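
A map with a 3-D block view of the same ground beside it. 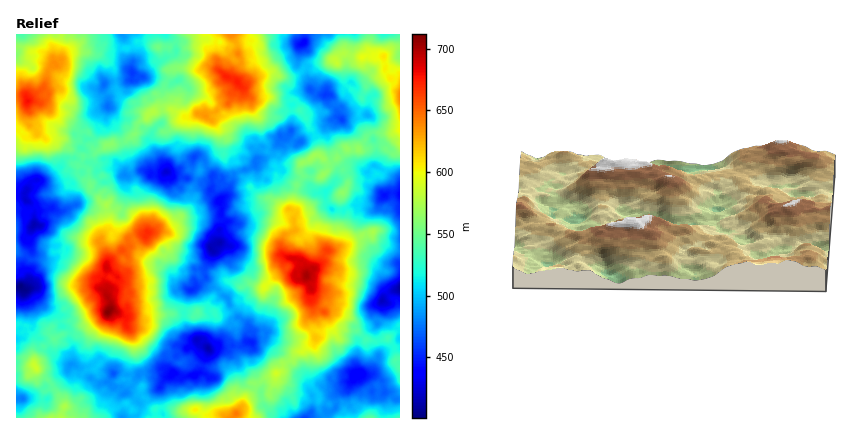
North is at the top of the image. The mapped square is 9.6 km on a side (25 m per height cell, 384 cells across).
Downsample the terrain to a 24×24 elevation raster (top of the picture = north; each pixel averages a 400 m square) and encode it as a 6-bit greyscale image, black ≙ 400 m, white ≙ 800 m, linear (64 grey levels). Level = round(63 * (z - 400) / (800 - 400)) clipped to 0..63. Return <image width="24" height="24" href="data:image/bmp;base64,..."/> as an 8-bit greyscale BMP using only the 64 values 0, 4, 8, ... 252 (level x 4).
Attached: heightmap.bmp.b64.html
<image width="24" height="24" href="data:image/bmp;base64,Qk12BgAAAAAAADYEAAAoAAAAGAAAABgAAAABAAgAAAAAAEACAAATCwAAEwsAAAABAAAAAAAAAAAAAAEBAQACAgIAAwMDAAQEBAAFBQUABgYGAAcHBwAICAgACQkJAAoKCgALCwsADAwMAA0NDQAODg4ADw8PABAQEAAREREAEhISABMTEwAUFBQAFRUVABYWFgAXFxcAGBgYABkZGQAaGhoAGxsbABwcHAAdHR0AHh4eAB8fHwAgICAAISEhACIiIgAjIyMAJCQkACUlJQAmJiYAJycnACgoKAApKSkAKioqACsrKwAsLCwALS0tAC4uLgAvLy8AMDAwADExMQAyMjIAMzMzADQ0NAA1NTUANjY2ADc3NwA4ODgAOTk5ADo6OgA7OzsAPDw8AD09PQA+Pj4APz8/AEBAQABBQUEAQkJCAENDQwBEREQARUVFAEZGRgBHR0cASEhIAElJSQBKSkoAS0tLAExMTABNTU0ATk5OAE9PTwBQUFAAUVFRAFJSUgBTU1MAVFRUAFVVVQBWVlYAV1dXAFhYWABZWVkAWlpaAFtbWwBcXFwAXV1dAF5eXgBfX18AYGBgAGFhYQBiYmIAY2NjAGRkZABlZWUAZmZmAGdnZwBoaGgAaWlpAGpqagBra2sAbGxsAG1tbQBubm4Ab29vAHBwcABxcXEAcnJyAHNzcwB0dHQAdXV1AHZ2dgB3d3cAeHh4AHl5eQB6enoAe3t7AHx8fAB9fX0Afn5+AH9/fwCAgIAAgYGBAIKCggCDg4MAhISEAIWFhQCGhoYAh4eHAIiIiACJiYkAioqKAIuLiwCMjIwAjY2NAI6OjgCPj48AkJCQAJGRkQCSkpIAk5OTAJSUlACVlZUAlpaWAJeXlwCYmJgAmZmZAJqamgCbm5sAnJycAJ2dnQCenp4An5+fAKCgoAChoaEAoqKiAKOjowCkpKQApaWlAKampgCnp6cAqKioAKmpqQCqqqoAq6urAKysrACtra0Arq6uAK+vrwCwsLAAsbGxALKysgCzs7MAtLS0ALW1tQC2trYAt7e3ALi4uAC5ubkAurq6ALu7uwC8vLwAvb29AL6+vgC/v78AwMDAAMHBwQDCwsIAw8PDAMTExADFxcUAxsbGAMfHxwDIyMgAycnJAMrKygDLy8sAzMzMAM3NzQDOzs4Az8/PANDQ0ADR0dEA0tLSANPT0wDU1NQA1dXVANbW1gDX19cA2NjYANnZ2QDa2toA29vbANzc3ADd3d0A3t7eAN/f3wDg4OAA4eHhAOLi4gDj4+MA5OTkAOXl5QDm5uYA5+fnAOjo6ADp6ekA6urqAOvr6wDs7OwA7e3tAO7u7gDv7+8A8PDwAPHx8QDy8vIA8/PzAPT09AD19fUA9vb2APf39wD4+PgA+fn5APr6+gD7+/sA/Pz8AP39/QD+/v4A////AEhYZGRYSEBASFBseICMgGBQQDQ0PEBEQEBQXFhMPDg8NDRASFRscGRgUEA0LCwsMGBkUEA8NDQ4LBwgIChQXGhwWEg4JBwoQGRoTDxAPEBMNCQoICQ0QFBoaGRYOCwwTFBYVExUWGh0VDAgEBgoJDhUcIBwXEhITEhQWFhsjJyYeEg0KDA0LDRMdIiAbFRESDQ8TFyEtLScfFxQVEw8PEhYfJyUfEwoLBAgTHCctKyceFA8PEBAUGRwlKyYhFQcFAwYUICktKyYeEgwKDhMXHSIrLSYhGQ0HBwoRGSMrKSUcFxELCw0SHSgtLSgiGhIMCQsRFh8mJyUhGxUJBAcPHikoJigiGhYPBwcPFh4iIycpIhoNBQgPGiMjISAeGhkRBwUKDxgdHCIkHxkRCQkPFh8iHBgWExENBQgLDRQaGBcYExEOCAoRFxseGBQWEQsJBgcPExcWEhENCQsMCQsREhUXFhUXEw4KDQwSFRYUDw0IBgoMDA4ODxIXGBkXExEQGhkYFxYWFBINDA4MEhMPDg8SGBkZGBUYICEeGBYWFxcUFRUWGRgSEAwMERIVFxcbIyIfGRQRExgZGR4hIh0aGRMQEg0MERQcKSgiHBINERcaGxwhIyUlHhYTEAwNEhUeKCgkHBANDxAVGBgcJCkoIBcRDAsRFBcgISMkHRMPDgoQFxkgKCkmIBoRDxMWGBwgHCAkHxgUEA4TFhgfJSUiHRUNEBkbHR8dGR0fHRkVEBEVFhgeICQhGxIKCxIXGRoZA=="/>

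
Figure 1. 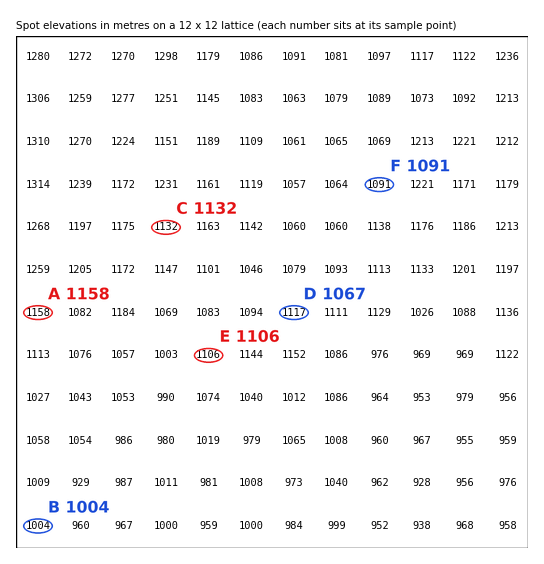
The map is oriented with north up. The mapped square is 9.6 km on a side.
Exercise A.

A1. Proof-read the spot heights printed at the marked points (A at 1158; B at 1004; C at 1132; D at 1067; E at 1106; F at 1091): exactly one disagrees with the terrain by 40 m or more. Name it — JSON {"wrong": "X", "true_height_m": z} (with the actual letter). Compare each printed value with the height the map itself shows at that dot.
{"wrong": "D", "true_height_m": 1117}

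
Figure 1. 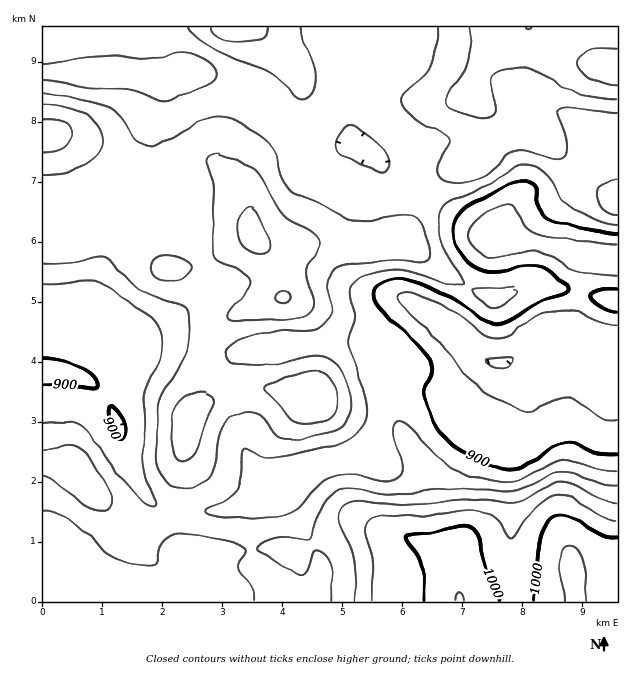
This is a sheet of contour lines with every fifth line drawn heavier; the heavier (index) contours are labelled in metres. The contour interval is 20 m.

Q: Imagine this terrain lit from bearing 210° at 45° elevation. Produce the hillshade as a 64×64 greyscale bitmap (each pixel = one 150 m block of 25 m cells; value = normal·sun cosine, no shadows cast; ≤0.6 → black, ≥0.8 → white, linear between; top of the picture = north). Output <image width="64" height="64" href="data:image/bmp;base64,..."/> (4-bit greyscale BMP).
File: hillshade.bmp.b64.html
<image width="64" height="64" href="data:image/bmp;base64,Qk12CAAAAAAAAHYAAAAoAAAAQAAAAEAAAAABAAQAAAAAAAAIAAATCwAAEwsAABAAAAAAAAAAAAAAABEREQAiIiIAMzMzAERERABVVVUAZmZmAHd3dwCIiIgAmZmZAKqqqgC7u7sAzMzMAN3d3QDu7u4A////AIiIiIiIh3d3d3d3d3iIiIiZqpmIiZmYh3ZneJmZiIiIiIiIiId3d3d3d3d3iIiIiJmqmYiJmZiHZmd4mZmIiIiZiIiHd3d3eIiHd3eImYiImaqZiJmZiHdmZniZmZiIiIiIh3d3d3iJmYiHiImZiIiaqpmZmZmId2ZneJmZiHeIiId3d3d3iJmZiIiImZmIiZqqqZmZmYh3ZmeJmZmHd3eHd3d3d3iJmYiHeIiJiIiJqrqqmZmYiHdmZ4mZmId2Z3d3d3d4iIiHZmZnd4h3eImruqmZmIh3d2Z3iZmYdmZmd3d3eIiHd2ZVVVZmZmZ4mquqmYiHd3dmZmeImYdlVVV3d3iIiHdmZVVVZmZlZniaqqmHdmVVZmVWZ3iId2VERHd3iJiHZmd3d3d3ZmZmeImZh2VEM0REREVWZ3d2VEREd4iZmHZmeJmZiIh3Zmd4iIdlQzIjM0MzM0RWd2VUNESIiZmHZWeaqqqZmId3d3d3dkMyIjNEQzIiM0VWVUM0RYmZmXZVeau7qpmIiIiIh3ZkMzM0VWVUMyIiNEVEMzNEmZmXZUaKu7qpmIiIiIiIdlRDRFZ3dlVDMzM0REMiI0SZmYZEVpq7upmHd4iZmZiHZVVneIiHZVREREREQyIzRIiIZURXmrupmHd3iJqqqZiHd3iZmHZVVVVWZlVEMzREd3ZURGiaqqmId3eJqru6qpmImZmYdVVVZmd3dmVERVVmZVRFeJqqmYd3eImqu7u7qpmZmYdlRVZnd3d3dmVWZmZlVFZ4mqqph3eImqu7vMu6mZmYhlVVZ3d3eId3ZmZmZmVVZ4mqqpmHeImqu7u7u6mIiIh2VVZ3iId4iHd2ZndmZmZ4mqqqmIeImqu7u7u6mHeIh3ZWZ4iIh3iId3d3d3dmZniaqqmId4iau7u6qph2ZniHZmZ4iIh3d4h3d3d3d3ZniJqpmId3eJmqqqmZh2VWd3dmd4mId3d3iId3d3h3d3eJmZmIh3d3iJmYiId2VFZ3d3d4iHZmZneIiId4iHd3iJmZiIiHd3d3d2ZmZlVEVnd3d4iHZVVmd4iIiIiIiIiZmZiIiIh3dmZVVVVVRERWeId4iHZUVnd3iIiIh3eZmZmZiIiIiId3ZmVVVVVERWd4iIh3VEVniIiHd3d3d5mZmZiIiJmYiIh3d3dmZlVVZ4iId2VEV4mpmId3d3d3mZmYiIiJmZmYiZmZmZiId2d3iId2VEVpq7qZh3d3d4iIiIiIiJmZmZmZqqqru6qYh4iHd2VEVpvMy6mYiIiJqoiIiIiJmaqZmZmqu7zMu6mIh3dlVEV5vN3LqpmZmqu8iIiIiJmqqqmZmZmrvMy6mHd3ZlRFZ5vd3Lqqqru7zMyIiIiZqru7qpmIiJmruqh3dmZlVVaKze3Lqqqru8zMu5mZmZqrzMu6mYh4iJmYdmZmZmZmib3e3LmYmau7u6qZqqqqq7zMu7qpmIiIiHdlVmd3eIm83u25h3eImZmId2aqqqq7u7u6qZmZmZmYdmZmeJmqvN7tyodVVmd3ZmVVRLu7u7u7qpmYiJmqqph3Z3iZq7zN7tynVERFVVREREVUqrqqqqqZiHd4mau7qYd4iZq7zN3cuXVDNEREQzRVZmeqqqmZmYiHd3iJq7qYh4iJmqq7vLqWVDNFVVVVVniJmZmZmIiIiHd3eImqqYd3d4iIiZmZmGVERFZnd3eJmru8iZiIiIiId3d4maqYdmZ3d3d3d3d2VERWd4iJmqu8zd2IiHeIiIh3d4mZmYhmZmZmZmZmZmVVVneImaq7zMzd7oh3d4iIiHeIiZmZh2VWZmZmZmZmVVZ3iZmaqrvMzM3diHd3iIiIiIiZmZiHZVVmZmZmZmZmZ4maqqqqq7u7zMyIiIiIiIiIiZmZiHZVVVZmZmd3dnd4mqu6qqqqqqqqqpmYiImIiIiZmZmIdlVVZmZnd3d3eImru7u6qqqqmZmHqqmZmYiIiZmZmIh2VVZmZ3d3eIiImqu7u7u7u7qZiHaqqZmZiIiJmZmYh3ZVZnd3d3iIiImZqruqqrvMupiHZqqpmZiIiIiJmIiHZmZnd3d4iIiIiZmZmZmZq8y6mHd3qpmZiHd3eIiIiHdmZnd4iIiIiIiZmYiHd4mszLmHd3eZmYiHd3d3d3d3d2Zmd4iIiIiIiZmZiHd3iavLmHd4iIiId3ZmZ3d3d3dmZmZ4iIiIiIiZmqqZiIiZq6l2Z4iJd3ZmZmZnd3d3dmZVZ3iIiIiImZqqqqqqqZmZh2ZniZllVVVVZnd3d3dmZlZniJmIiImZqqu7u7qqmIdmZomqqkQzNEVmZ3d3d3ZmZniJmYiIiZmqqqqqqpmHdmZ4mrvMIiIzRVZmd3d3dmd3iZqZiIiJmZmZmZmZh3Zmd5q8zMwzMzRFVmZnd3d3eIiaqqmHiImZiIiIiIh3d3iJq8zMzFRVVWZmd3d3d3iJmau6mHd4iIiHd3iIh3eImau8y7u6d3d3eIiIiIiIiZqqu7qXZ3iIh3d3iIiIiImqu7uqqZmZmZmZmZmZmZqru6u7qXZmeIiHd3iIiIiJmqu7qpmIiKqqqqqqqqqqu8zLu6qYZmZ4iIiIiImYiJmaqqqZiIh3mqqqqqqqqqq83cu6qYdmZ3iIiIiImZmZmZmpmZiIiIiZmZmZqqqZqrzMuqmYdmZniIiIiIiZmZmZmZmYiIiIiJmZmZmZmZmau8uqmYh2ZneIiIiIiZmZmZmZmIiIiIiI"/>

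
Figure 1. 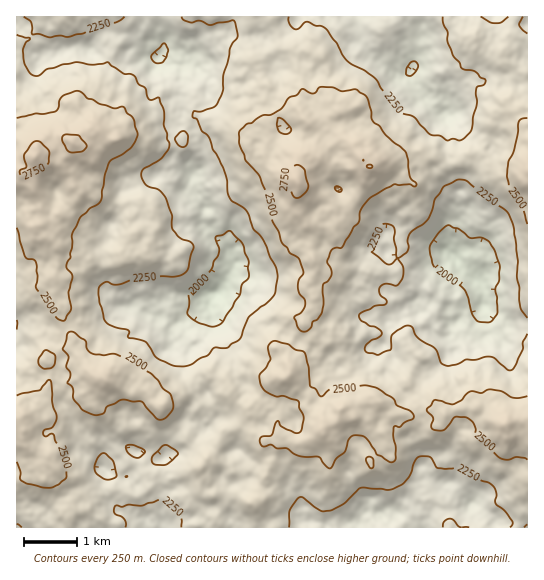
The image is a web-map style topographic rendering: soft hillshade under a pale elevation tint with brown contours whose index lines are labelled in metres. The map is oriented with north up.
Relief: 1840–2830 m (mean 2350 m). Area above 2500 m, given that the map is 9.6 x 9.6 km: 20.6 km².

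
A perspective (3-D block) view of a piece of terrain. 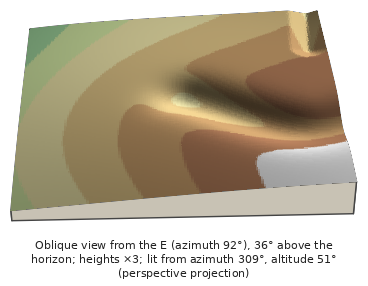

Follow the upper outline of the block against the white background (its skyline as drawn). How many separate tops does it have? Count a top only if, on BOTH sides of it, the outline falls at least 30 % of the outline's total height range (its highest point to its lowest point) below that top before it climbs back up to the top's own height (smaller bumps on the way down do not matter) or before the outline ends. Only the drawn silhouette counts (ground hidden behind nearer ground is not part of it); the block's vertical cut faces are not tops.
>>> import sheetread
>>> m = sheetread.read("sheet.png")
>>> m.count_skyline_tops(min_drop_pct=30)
1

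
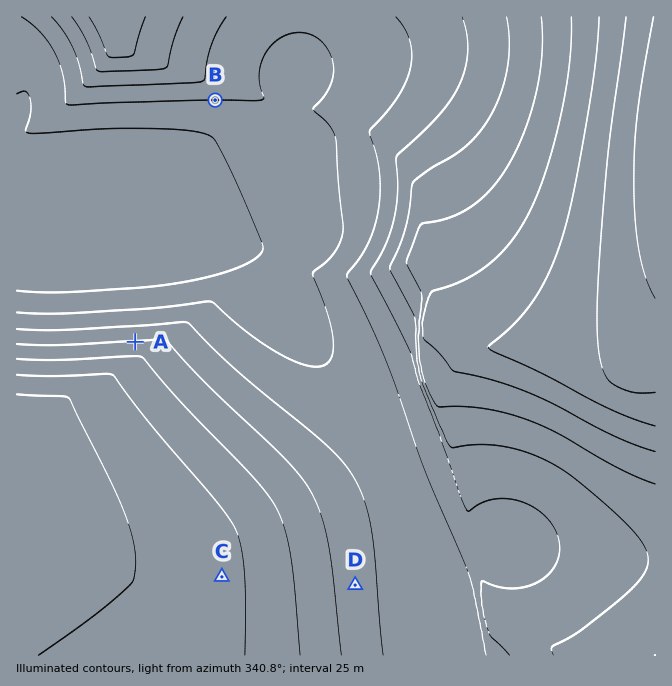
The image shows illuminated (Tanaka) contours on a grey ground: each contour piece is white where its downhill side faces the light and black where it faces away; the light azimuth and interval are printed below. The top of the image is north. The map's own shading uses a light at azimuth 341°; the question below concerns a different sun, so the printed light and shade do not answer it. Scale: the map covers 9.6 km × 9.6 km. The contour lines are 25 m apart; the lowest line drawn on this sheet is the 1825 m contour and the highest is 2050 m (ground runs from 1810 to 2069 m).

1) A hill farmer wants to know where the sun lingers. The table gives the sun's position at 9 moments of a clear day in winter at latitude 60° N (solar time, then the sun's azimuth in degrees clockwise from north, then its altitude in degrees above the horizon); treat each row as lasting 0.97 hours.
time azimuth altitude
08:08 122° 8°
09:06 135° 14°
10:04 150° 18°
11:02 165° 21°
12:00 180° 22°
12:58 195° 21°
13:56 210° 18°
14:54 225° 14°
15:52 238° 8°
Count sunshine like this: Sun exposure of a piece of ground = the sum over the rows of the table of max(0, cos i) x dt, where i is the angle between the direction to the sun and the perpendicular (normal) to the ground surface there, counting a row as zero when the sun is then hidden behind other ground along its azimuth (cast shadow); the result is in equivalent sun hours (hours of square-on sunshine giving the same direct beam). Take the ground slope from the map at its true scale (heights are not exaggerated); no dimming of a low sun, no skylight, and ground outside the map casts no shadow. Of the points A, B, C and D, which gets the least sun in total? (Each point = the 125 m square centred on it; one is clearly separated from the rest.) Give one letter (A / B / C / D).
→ A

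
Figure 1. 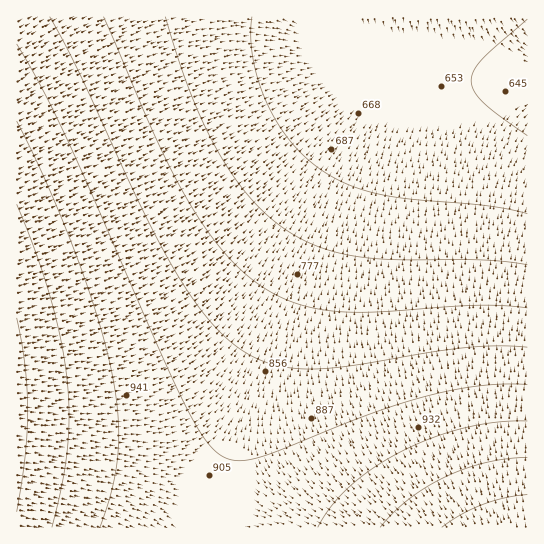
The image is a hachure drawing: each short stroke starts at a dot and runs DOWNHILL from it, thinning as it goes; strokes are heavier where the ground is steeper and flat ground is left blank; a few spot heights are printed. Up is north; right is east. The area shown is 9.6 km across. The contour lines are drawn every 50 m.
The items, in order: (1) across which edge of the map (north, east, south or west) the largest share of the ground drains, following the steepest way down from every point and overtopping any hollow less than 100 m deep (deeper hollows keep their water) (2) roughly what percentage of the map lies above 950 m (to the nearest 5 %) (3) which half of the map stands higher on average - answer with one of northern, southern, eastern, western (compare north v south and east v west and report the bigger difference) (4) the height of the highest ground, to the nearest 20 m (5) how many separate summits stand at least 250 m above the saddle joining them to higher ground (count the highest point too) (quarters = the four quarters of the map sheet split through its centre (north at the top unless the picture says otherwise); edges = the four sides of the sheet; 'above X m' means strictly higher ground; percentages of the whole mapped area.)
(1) The largest share of the runoff leaves by the eastern edge.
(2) Roughly 15 % of the ground is higher than 950 m.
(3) Taken as a whole, the southern half is higher than the northern.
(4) The highest point reaches roughly 1100 m.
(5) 1 summit rises at least 250 m above its surroundings.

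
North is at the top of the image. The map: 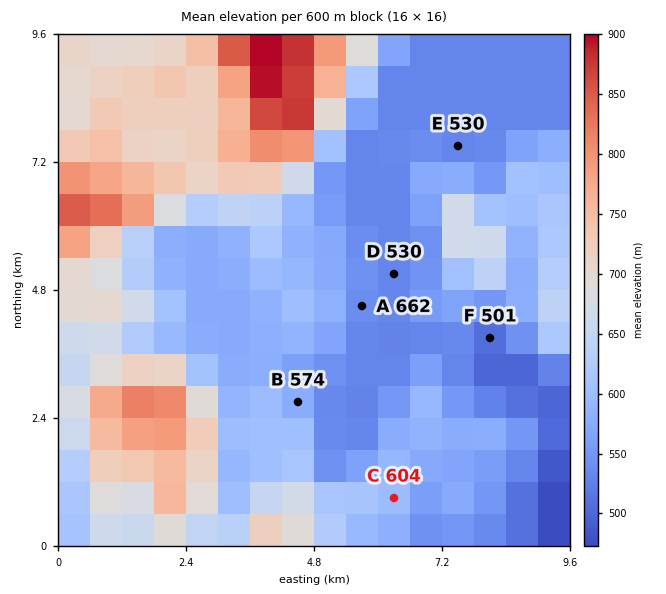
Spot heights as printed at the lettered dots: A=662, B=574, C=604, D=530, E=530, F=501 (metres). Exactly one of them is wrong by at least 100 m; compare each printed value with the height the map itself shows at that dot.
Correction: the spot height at A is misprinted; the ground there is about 537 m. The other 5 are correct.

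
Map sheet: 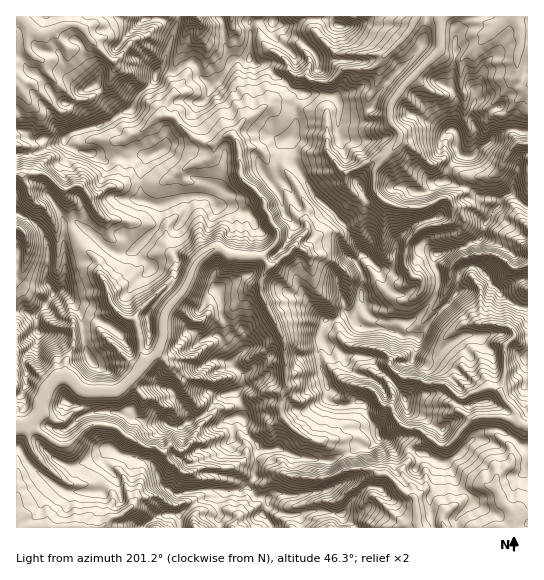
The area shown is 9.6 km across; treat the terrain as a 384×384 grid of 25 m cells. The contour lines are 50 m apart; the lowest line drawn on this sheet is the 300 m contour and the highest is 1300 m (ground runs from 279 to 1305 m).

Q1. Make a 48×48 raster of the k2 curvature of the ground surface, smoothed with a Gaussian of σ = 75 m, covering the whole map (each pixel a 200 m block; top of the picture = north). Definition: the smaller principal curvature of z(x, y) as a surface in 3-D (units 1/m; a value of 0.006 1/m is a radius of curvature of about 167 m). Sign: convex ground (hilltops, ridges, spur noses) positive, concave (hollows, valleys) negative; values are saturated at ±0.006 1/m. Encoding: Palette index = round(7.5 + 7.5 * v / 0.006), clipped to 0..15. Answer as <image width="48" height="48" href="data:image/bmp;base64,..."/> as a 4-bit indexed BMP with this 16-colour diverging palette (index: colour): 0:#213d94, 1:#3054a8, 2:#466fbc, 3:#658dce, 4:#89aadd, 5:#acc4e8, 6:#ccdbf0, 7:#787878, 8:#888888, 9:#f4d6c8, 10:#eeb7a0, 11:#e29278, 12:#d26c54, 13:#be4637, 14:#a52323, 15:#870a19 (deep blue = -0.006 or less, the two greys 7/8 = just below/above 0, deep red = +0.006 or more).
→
<image width="48" height="48" href="data:image/bmp;base64,Qk32BAAAAAAAAHYAAAAoAAAAMAAAADAAAAABAAQAAAAAAIAEAAATCwAAEwsAABAAAAAAAAAAlD0hAKhUMAC8b0YAzo1lAN2qiQDoxKwA8NvMAHh4eACIiIgAyNb0AKC37gB4kuIAVGzSADdGvgAjI6UAGQqHAHZlVVU1eGZnFXc2d3SIZZdlVmV2WGZneHd3h2ZjBXl3RWZUd2V3hZhnZmR2R3h3Z2d3h3d4Q0ESV3d1WGVTIRhUR2OGZXl1d1eHd3h3VFeHh4h4Vod4eEFlpDVXd2ZVd1iGNWZnVGd0Q1Z2ZEIAAHdFMVZXd2ZmiFdCeHd1dmgwNDIldDR2VQAAJUlYhndlZ2QoZXiHh4UXd3dTZmeIeGd3ZzZ3Z4dmR4J0JHmXYgARR3mUhodnVWd3h1RyF3d3WFUzYUiFAodXFEV1VHgyNWZohnYEQIh2ZmZndwAAdXh5coh4Y0I4h2docgBWkih4U2VUNXZ3hWdVhEeKdzSHdmZkYId2VCACRnVGpWd2lVI3Q2RGdzZmeHenAZd3ZIeVN3VElTMjUiWEKHmFRENWeFZwYqd4UhRhaUdEQzMzNXiRVTRYdmFnhzAEhEIAGHQzaEZUU3mXQ2cyU2RHd3BWdUd2YBR3Z2ViZzR1NZmWVDQ1WImDdmB3dXhoQYlXdYWBWTh1QpdxZFNWUmd3NXB2eHVCBDVVdnaBaSiHcHYVgXJXh1Z4hkJohzI0aHmDV3hjBCiWUHVZgIJJhod4dwZnhjiXaHd2NGZ1BUdEYnZlAoJHEVZnhQdml1h3d3d3ZDITVmZ3VXdQYFQVd0ZXgGdmcmd3ZmZ2dmVnaGV4dncHliYyZ3dmUId2M4OHZlNlV3J4ZXVphngGd3RxN5l1JKd2N3KFVmVGCYB4Y2Z0ZnM3d4h1B4d4UXZ1R1Bkd0FXBxWEaEV0ZWRndoh4BJZncTmVZQZmdwd1BWmFAFN1ZmV4h2Z2QDEAA1FiVHinFwh6cAAAh2F1ZWd3eHZndCNncxQXdWZ2CAmHdWhndAR0ZXdod3ZoZWWXqQdFZUVYGFGIZVhlaDaBd4ZFVWZoZYV3gwd0dnZXN4YxFUd2c5Yzd4FGZmdmZZd3cHhkZ3dXVTNZU2d3RmAnRmGYeHh3doiHUHZ0iHZlACIABWZ4VXCXBARGZ3d3d3h3BndHd2NgaIh2Q3Z2kzRQUjdkVmZmd4dQWIZndzaQiIV4llREcyEXl1aGd3dlZ3dCmHaHZhBCZ2dkUzRBdIdFZnd3d4d3Zmc0hnd3cWdDJnYTSJhhV1Zmh3hnd3iHd1k1Znd2UoeHQ1NoWGh2A3Z2plRVVneHRVQniIiIVIiIdEZ4d0WHM4dGd3h2VFeDZ3ZGiHeIZHd2UlZnqUVWaGZGRWdmh0Q1hmd0V3d3ZYh2Q5Z2dVZDZnV0VGZ3iGZmiGZ2ZXdmZYdoQoZ3dkVYVmdmZEJmd2ZGZndmdmeJZ5dmYVhjRVh2dmZ2V4kVhWdVZ5hWdnZlEod1dhVIhHh2ZnhldmhTNJlWZ4dXdnMQYiRVZ1JohHdnZ3dWd2dSZ4dmhndoiGKSllVUSHUlZWd3Z3V3ZmUVN2Z0hld4dCZ1gzNFNXdTV1V4ZnZ3aGRXIld0VGdmVHZnI3d4dFiTaHVndnZlZ0dlZRWFYmc2VndkKJhndzZ0aHdndmaHZmZ2anRnIXcpWKdlWHVmd2RlaHd2dw=="/>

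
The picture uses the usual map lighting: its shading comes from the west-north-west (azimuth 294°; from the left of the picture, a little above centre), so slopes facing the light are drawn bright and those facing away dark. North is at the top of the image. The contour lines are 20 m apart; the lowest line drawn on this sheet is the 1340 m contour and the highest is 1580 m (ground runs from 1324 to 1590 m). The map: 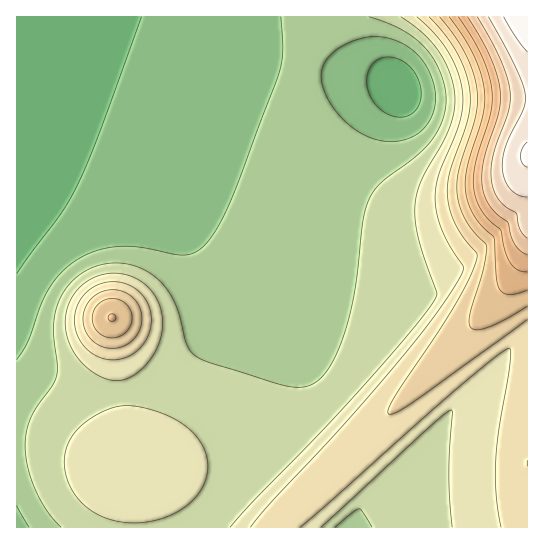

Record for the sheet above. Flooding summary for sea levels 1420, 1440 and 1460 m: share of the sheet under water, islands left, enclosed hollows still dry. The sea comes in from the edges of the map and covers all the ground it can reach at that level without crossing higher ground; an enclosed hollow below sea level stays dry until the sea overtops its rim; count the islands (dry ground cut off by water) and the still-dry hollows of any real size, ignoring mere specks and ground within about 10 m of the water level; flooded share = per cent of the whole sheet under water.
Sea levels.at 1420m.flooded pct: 81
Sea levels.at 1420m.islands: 1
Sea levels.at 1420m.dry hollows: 0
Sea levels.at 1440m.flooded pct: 89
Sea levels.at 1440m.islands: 1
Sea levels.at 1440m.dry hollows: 0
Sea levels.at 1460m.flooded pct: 93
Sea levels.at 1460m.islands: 1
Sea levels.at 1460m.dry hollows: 0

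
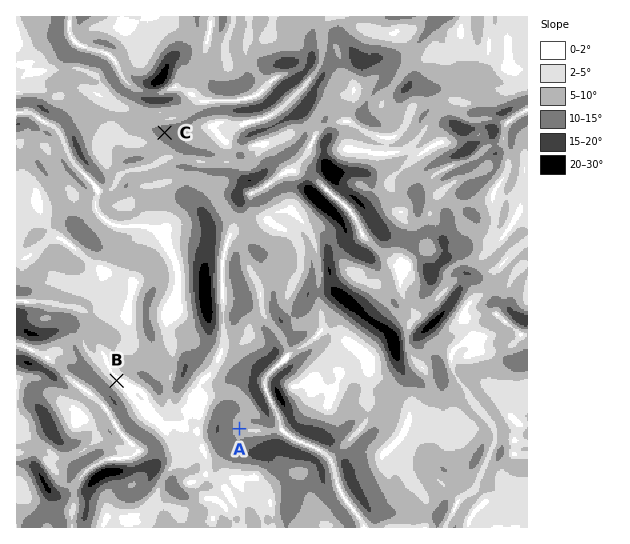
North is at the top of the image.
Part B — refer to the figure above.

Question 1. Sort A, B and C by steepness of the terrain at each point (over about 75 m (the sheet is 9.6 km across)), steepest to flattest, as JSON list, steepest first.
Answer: ["C", "A", "B"]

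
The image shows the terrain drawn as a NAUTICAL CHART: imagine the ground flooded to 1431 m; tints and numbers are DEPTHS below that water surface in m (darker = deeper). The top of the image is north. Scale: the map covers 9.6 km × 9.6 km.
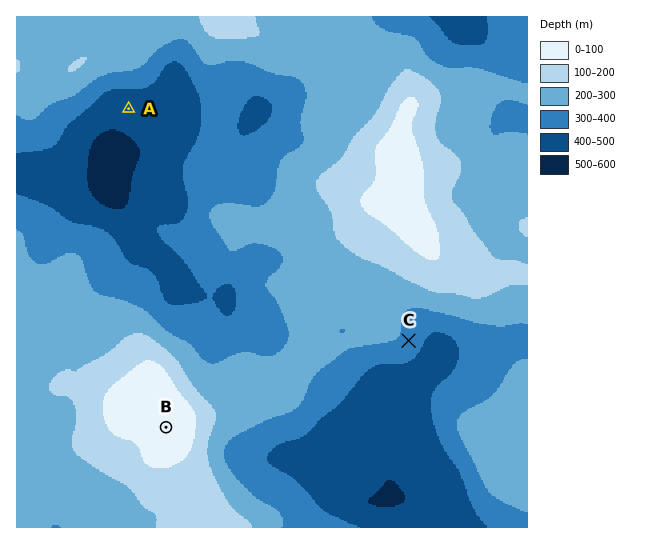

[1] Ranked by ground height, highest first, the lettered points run B C A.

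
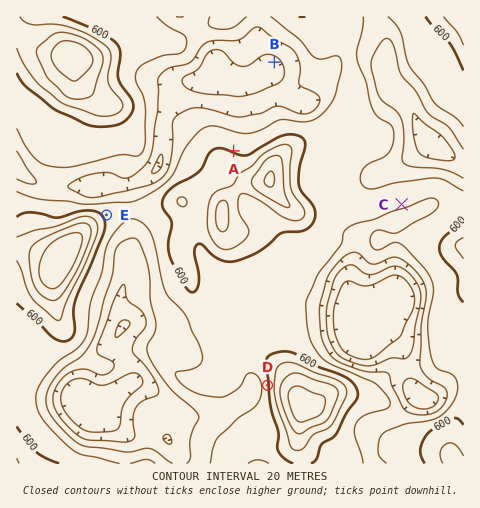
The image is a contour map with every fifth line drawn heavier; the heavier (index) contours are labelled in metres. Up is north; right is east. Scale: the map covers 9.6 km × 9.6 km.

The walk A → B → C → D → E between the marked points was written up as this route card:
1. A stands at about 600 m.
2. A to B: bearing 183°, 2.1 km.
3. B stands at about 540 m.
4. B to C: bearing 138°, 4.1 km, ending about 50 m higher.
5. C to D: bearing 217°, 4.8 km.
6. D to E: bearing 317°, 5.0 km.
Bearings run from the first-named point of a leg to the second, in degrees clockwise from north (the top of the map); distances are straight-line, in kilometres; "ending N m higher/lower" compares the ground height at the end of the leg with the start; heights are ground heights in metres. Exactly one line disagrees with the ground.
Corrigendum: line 2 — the bearing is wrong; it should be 025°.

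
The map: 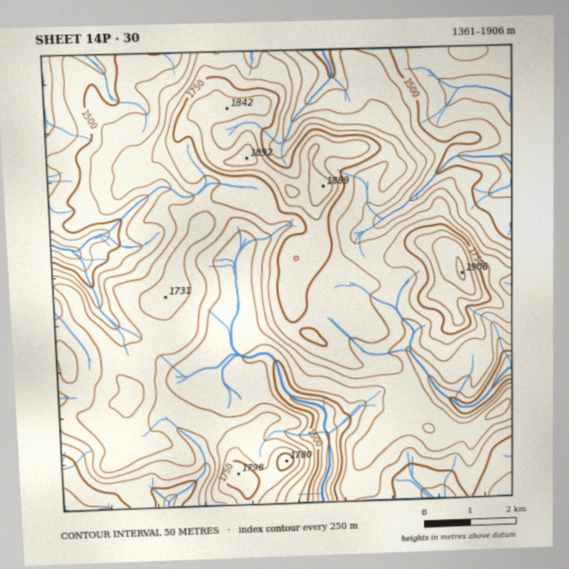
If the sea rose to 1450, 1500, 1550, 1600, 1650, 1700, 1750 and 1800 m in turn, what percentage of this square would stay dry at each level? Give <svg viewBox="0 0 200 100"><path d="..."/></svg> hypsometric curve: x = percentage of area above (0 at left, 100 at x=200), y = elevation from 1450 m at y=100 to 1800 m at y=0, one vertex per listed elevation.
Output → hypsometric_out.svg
<svg viewBox="0 0 200 100"><path d="M185 100l-18-14-20-15-34-14-34-14-33-14-24-15-12-14"/></svg>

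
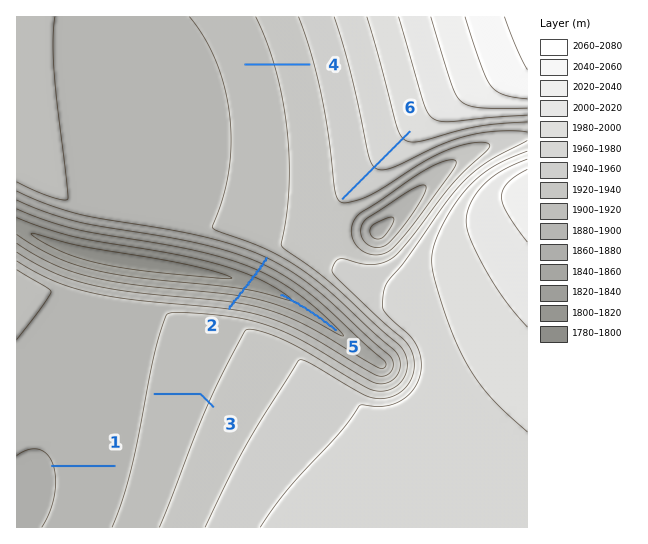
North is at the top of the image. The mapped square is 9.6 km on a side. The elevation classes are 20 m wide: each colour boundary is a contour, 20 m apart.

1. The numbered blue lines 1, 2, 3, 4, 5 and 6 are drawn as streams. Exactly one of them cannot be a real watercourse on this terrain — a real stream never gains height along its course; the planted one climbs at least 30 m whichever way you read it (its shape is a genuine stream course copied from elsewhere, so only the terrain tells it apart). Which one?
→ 2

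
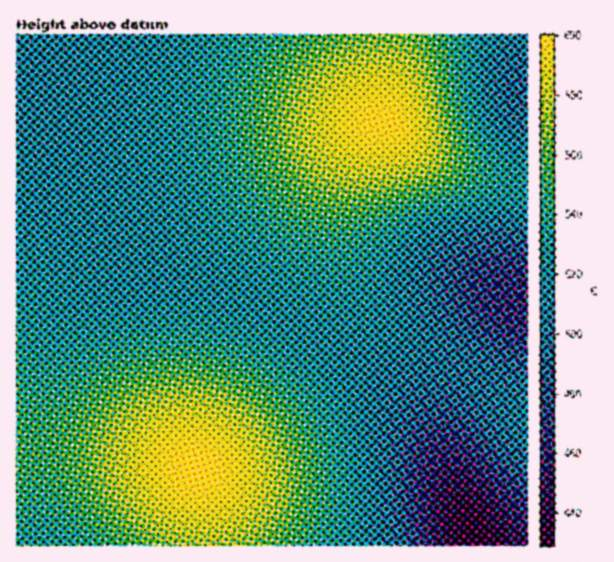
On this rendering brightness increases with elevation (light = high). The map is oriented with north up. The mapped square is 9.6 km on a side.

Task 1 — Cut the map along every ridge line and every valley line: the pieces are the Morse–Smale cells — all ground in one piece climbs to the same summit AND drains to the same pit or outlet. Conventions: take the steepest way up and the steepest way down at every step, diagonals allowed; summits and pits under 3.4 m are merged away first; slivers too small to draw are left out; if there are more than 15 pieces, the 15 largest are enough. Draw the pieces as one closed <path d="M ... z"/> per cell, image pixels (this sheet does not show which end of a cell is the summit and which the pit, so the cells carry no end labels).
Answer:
<path d="M383 34l-366 0-1 67 43 54 62 90 24 29 37 4 29 7 28 9 34 15 27-56 25-68 12-24 11-16 15-15 12-7 9-2z"/><path d="M17 102l-1 347 94 4 49 6 38 10 76-160-34-15-28-9-29-7-37-4-24-29-62-90z"/><path d="M275 310l-2 0-4 6-72 152 6 12 4 21 1 44 269 1-36-98-20-35-19-19-60-45-40-26z"/><path d="M385 122l-11 3-13 11-12 20-6 17-6 27 0 36 7 32 12 29 21 26 17 12 73 38 14-24 20-26 13-12 14-3 0-121-49-12-32-12-28-14-28-24z"/><path d="M527 34l-142 0-1 87 7 4 28 24 28 14 51 18 29 5z"/><path d="M73 450l-57 1 1 95 191-1-3-53-4-16-4-7-54-12z"/><path d="M369 127l-21 18-11 16-12 24-25 68-27 56 49 26 80 59 19 19 10 14 10 21 8 22-2-17 1-33 7-23 12-25-73-37-17-12-21-26-9-21-7-24-3-16 0-36 3-16 13-36z"/><path d="M469 373l-14 24-8 32 1 34 13 44 17 39 49 0 1-133z"/><path d="M527 309l-8 0-5 2-13 12-33 48 2 3 23 13 34 26z"/>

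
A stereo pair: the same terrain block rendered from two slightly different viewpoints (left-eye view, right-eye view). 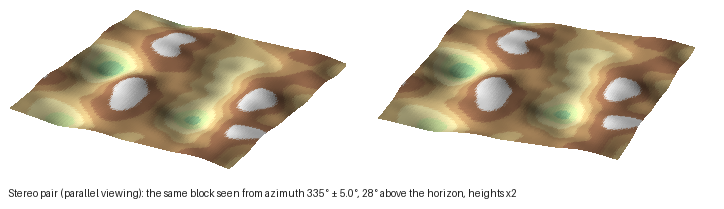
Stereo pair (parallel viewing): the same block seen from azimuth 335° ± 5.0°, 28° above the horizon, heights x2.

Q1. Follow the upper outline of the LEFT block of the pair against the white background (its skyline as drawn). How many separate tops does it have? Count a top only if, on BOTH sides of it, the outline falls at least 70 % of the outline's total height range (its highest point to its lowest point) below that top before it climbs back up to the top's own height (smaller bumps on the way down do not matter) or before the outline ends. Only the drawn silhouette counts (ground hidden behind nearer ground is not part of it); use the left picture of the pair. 0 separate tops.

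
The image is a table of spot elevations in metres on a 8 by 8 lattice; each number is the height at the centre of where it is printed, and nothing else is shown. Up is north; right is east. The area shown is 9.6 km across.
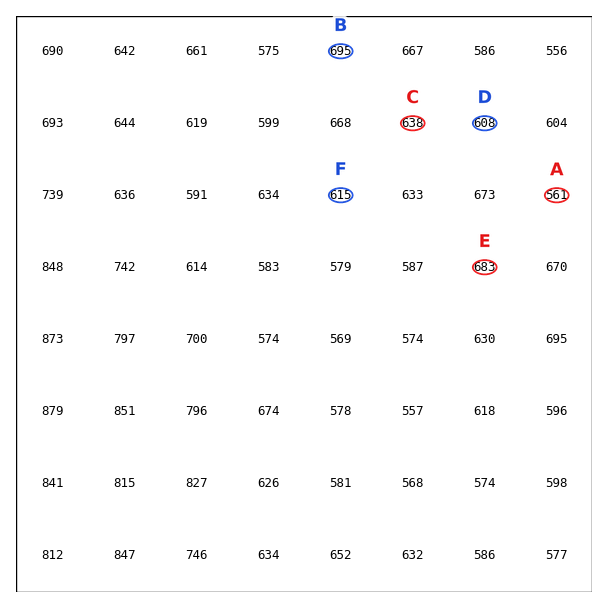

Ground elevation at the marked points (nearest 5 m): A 560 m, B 695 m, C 640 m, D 610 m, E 685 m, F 615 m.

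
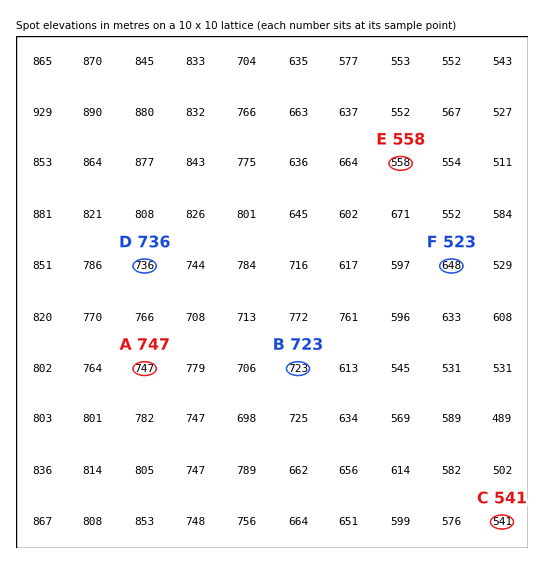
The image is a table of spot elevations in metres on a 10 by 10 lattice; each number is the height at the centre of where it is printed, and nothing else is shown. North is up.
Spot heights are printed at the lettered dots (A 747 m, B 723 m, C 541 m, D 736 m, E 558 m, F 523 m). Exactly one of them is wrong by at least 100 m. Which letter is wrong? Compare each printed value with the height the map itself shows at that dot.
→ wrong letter F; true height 648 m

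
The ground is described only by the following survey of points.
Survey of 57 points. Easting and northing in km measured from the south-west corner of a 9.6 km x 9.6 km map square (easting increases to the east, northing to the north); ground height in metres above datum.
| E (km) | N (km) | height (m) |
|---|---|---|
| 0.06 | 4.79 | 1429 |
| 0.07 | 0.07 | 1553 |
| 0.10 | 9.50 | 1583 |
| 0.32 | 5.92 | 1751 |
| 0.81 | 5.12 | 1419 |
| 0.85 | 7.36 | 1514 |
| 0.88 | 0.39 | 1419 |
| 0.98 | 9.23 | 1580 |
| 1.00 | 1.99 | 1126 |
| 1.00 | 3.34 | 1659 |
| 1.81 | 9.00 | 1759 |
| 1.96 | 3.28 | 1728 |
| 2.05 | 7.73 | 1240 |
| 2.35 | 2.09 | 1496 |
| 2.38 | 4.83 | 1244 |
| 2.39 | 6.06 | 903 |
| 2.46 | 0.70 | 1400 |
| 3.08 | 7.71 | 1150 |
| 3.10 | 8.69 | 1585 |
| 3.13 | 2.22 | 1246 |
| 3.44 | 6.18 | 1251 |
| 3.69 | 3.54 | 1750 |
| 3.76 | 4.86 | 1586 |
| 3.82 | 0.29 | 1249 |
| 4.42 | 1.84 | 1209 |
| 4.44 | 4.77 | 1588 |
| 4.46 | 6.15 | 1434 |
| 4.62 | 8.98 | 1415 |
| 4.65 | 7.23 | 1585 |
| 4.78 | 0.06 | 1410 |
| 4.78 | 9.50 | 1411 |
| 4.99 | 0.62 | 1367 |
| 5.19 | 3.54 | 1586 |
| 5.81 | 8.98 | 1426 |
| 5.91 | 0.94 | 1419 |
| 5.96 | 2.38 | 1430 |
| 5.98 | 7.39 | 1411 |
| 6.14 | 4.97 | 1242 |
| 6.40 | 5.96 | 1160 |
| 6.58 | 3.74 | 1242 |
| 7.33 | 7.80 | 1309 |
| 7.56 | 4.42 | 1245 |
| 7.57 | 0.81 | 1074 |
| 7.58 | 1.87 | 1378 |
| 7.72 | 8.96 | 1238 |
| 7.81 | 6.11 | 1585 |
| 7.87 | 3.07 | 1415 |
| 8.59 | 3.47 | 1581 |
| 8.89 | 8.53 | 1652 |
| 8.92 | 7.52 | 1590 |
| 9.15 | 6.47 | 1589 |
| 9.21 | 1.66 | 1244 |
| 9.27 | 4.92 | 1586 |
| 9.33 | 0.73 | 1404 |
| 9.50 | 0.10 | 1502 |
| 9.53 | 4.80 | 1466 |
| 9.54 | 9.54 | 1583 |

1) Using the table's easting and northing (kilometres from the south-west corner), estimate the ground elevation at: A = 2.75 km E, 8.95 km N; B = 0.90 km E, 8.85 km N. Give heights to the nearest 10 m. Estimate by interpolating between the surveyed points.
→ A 1580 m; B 1640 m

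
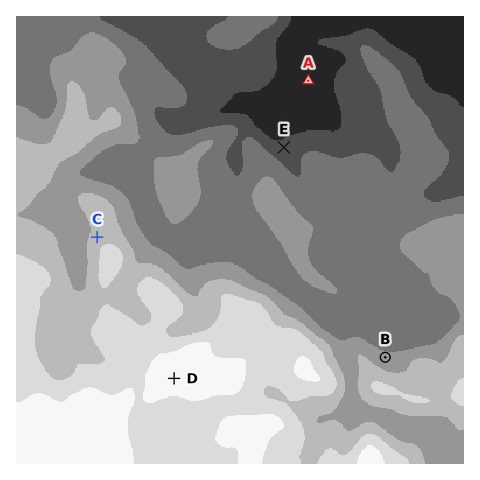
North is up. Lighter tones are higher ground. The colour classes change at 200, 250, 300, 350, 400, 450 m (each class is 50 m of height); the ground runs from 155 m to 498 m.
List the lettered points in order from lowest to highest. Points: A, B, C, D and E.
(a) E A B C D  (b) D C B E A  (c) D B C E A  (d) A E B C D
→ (d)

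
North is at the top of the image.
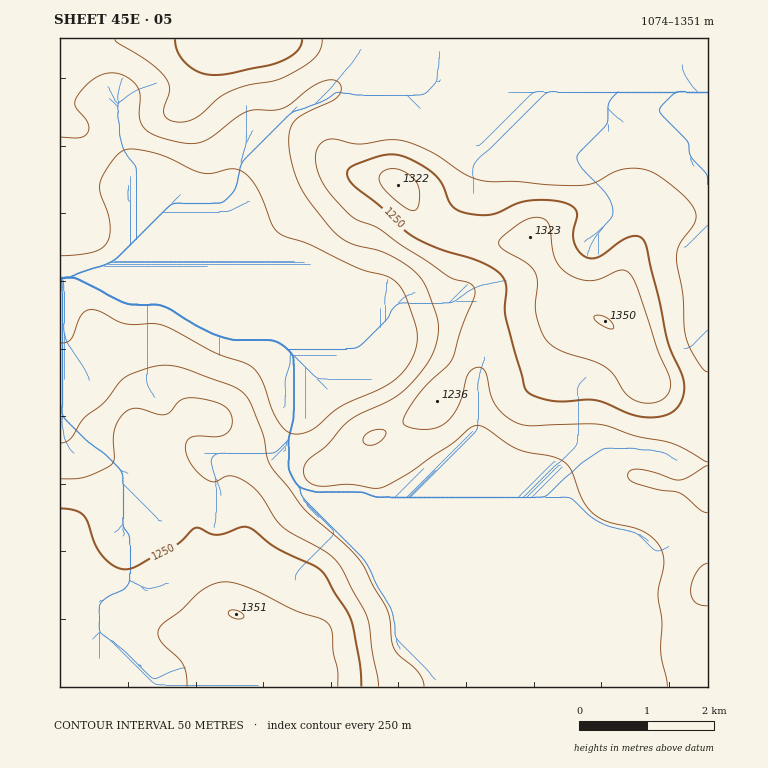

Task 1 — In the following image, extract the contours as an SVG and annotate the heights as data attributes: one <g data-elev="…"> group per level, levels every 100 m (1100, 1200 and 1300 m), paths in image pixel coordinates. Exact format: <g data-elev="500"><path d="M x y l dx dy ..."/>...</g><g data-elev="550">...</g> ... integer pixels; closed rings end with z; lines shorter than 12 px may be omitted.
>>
<g data-elev="1100"><path d="M60 256l33-4 8-3 6-7 3-8 0-12-10-29 0-8 2-9 8-12 6-8 7-5 10-2 22 4 14 5 25 12 10 3 8 0 16-4 8 0 10 5 9 10 7 14 10 27 8 9 30 11 49 24 28 7 10 7 5 6 5 10 9 26 1 12-1 12-4 10-8 11-9 10-15 9-39 17-29 24-15 4-10-3-9-9-6-13-10-28-9-13-8-5-31-11-49-26-12-2-18 1-10-1-26-13-10-1-5 2-4 4-9 24-4 2-7 1"/></g><g data-elev="1200"><path d="M379 687l-12-70-24-47-6-9-13-10-32-18-10-7-7-8-15-24-12-11-8-5-9-2-5 0-10 6-7-1-10-7-9-12-5-14 1-5 3-4 8-3 24 0 5-2 4-4 2-7 0-7-3-5-5-5-13-5-21-3-10 2-10 12-5 3-7-1-20-6-8 1-9 7-6 12-2 10 1 20-3 7-27 12-24 2"/><path d="M708 563l-5 2-6 7-5 9-1 9 1 7 3 5 6 3 7 1"/><path d="M708 466l-19 11-8 3-7-1-21-7-15-3-7 1-3 5 2 5 7 4 20 5 24 4 20 17 7 3"/><path d="M367 445l6 0 7-3 5-6 1-5-8-2-11 4-4 7 1 3z"/><path d="M708 372l-5-3-7-10-10-22-3-43-6-33 2-15 15-23 2-10-4-8-8-9-29-22-13-5-17 0-12 4-19 10-15 3-30-1-34-4-25 1-21-6-37-24-17-7-13-4-14-1-30 4-27-5-7 2-6 6-2 14 5 18 9 14 19 21 9 6 20 8 69 48 7 3 15 4 6 6-1 9-11 27-11 35-6 7-19 17-11 14-11 18-2 5 1 4 10 3 13 1 10-2 9-4 6-7 7-12 9-30 5-5 6-2 4 2 3 5 5 20 5 12 9 9 12 8 13 3 56-2 17 1 32 11 37 7 36 19"/><path d="M115 39l2 4 33 20 15 13 3 7 2 7-6 17 0 7 2 3 4 3 10 2 9-1 8-4 21-19 11-6 19-7 29-5 22-11 17-13 5-8 1-9"/></g><g data-elev="1300"><path d="M338 687l0-16-5-18-1-21-5-9-6-4-29-10-42-21-14-5-10-1-12 2-12 6-22 21-17 13-4 5-1 5 3 7 22 24 3 10 1 12"/><path d="M642 403l12 0 9-4 6-7 2-10-3-8-11-25-19-60-6-13-5-5-6-1-27 10-10 0-10-3-10-6-8-10-3-11-3-23-4-7-6-2-6 0-16 6-16 13-3 7 6 6 23 14 7 8 2 11-2 20 1 10 4 15 5 10 6 7 9 5 33 11 12 6 9 9 13 18 6 6z"/><path d="M410 210l5 0 4-5 0-14-3-10-7-7-9-4-8-1-8 2-5 7 3 8 13 14z"/></g>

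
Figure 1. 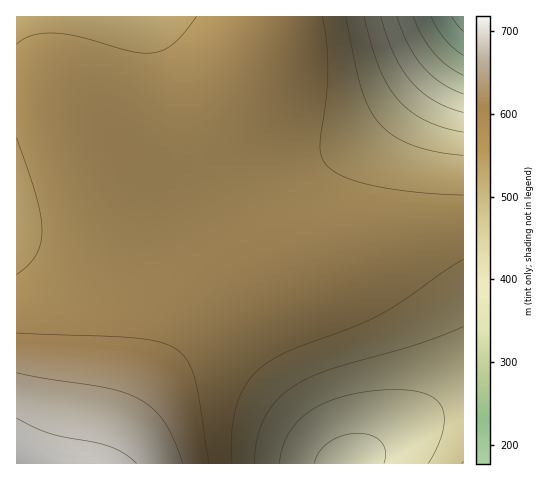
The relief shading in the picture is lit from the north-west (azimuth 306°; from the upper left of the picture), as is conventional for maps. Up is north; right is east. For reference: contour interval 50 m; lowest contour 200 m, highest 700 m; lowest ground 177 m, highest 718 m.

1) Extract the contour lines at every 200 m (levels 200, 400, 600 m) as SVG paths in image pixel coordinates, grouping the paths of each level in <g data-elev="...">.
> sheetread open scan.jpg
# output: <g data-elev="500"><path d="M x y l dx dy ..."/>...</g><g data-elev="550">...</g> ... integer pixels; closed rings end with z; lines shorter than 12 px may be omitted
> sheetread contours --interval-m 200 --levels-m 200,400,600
<g data-elev="200"><path d="M463 31l-11-14"/></g><g data-elev="400"><path d="M314 463l5-11 10-10 14-7 15-2 14 3 10 6 3 10-1 11"/><path d="M463 112l-15-4-14-7-13-9-10-11-9-12-8-14-13-38"/></g><g data-elev="600"><path d="M209 463l-14-85-8-17-11-12-16-7-24-4-119-5"/></g>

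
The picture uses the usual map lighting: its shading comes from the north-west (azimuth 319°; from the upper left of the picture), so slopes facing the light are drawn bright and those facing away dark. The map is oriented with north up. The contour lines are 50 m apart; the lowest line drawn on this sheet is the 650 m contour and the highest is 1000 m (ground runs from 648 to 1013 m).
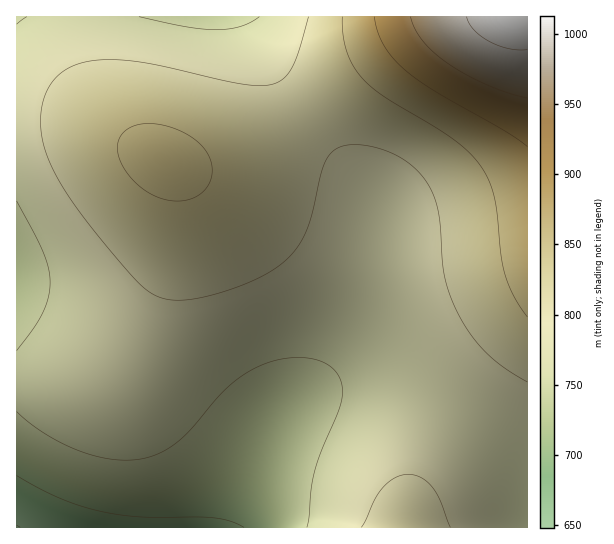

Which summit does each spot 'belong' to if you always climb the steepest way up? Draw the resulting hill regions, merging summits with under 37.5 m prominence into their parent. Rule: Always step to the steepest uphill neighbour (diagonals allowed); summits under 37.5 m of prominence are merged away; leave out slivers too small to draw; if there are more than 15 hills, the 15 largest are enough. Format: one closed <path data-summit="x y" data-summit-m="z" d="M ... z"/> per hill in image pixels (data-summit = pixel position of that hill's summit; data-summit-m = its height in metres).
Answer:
<path data-summit="162 159" data-summit-m="859" d="M245 16l-229 1 1 511 213 0 30-78 11-21 23-26 19-15 24-25 14-18 9-19 9-28 10-45 2-20-1-19-15-25-46-54-27-36-28-45z"/><path data-summit="511 19" data-summit-m="1013" d="M527 16l-282 1 36 66 32 46 56 65 8 13 4 14-1 22-8 44-12 39-9 19-14 18-47 45 35-20 20-7 29-2 29 5 46 20 22 15 27 21 30 31z"/><path data-summit="405 527" data-summit-m="817" d="M374 379l-23 1-26 8-26 13-20 17-8 11-11 21-29 78 297-1 0-54-30-33-43-32-33-17-29-10z"/>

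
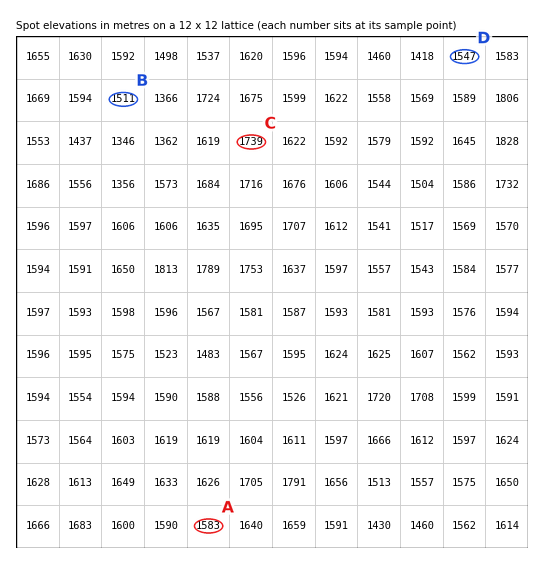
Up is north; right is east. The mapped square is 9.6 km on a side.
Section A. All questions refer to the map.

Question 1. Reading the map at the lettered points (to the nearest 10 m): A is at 1580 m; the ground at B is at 1510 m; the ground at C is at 1740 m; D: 1550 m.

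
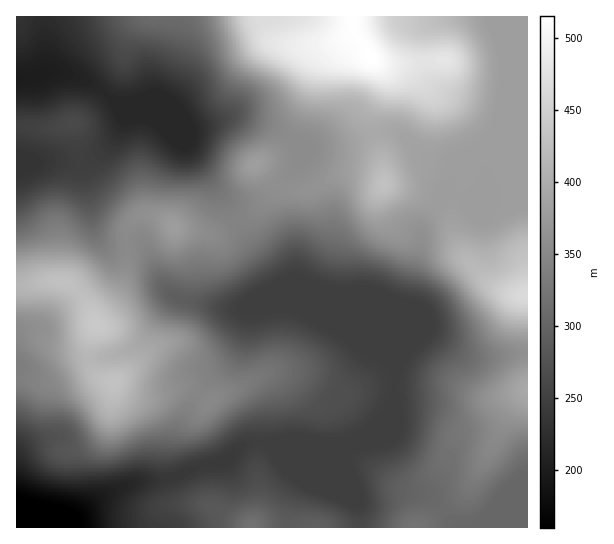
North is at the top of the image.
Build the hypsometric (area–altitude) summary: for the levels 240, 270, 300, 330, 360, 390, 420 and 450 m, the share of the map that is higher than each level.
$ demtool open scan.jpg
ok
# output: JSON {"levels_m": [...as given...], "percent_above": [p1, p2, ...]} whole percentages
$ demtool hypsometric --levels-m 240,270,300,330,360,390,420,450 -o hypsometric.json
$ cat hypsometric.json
{"levels_m": [240, 270, 300, 330, 360, 390, 420, 450], "percent_above": [91, 70, 58, 46, 32, 18, 10, 5]}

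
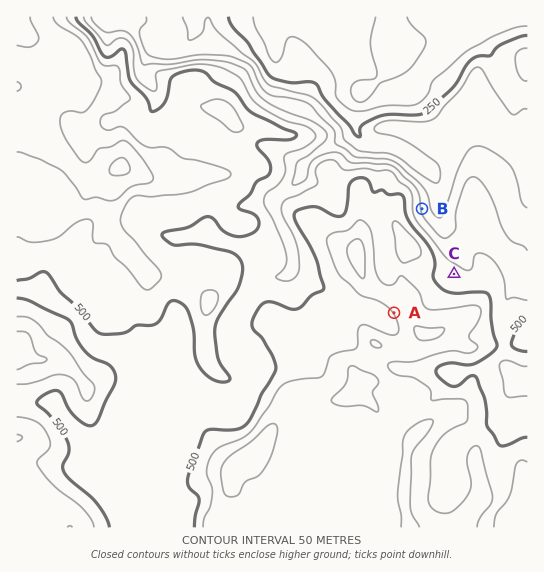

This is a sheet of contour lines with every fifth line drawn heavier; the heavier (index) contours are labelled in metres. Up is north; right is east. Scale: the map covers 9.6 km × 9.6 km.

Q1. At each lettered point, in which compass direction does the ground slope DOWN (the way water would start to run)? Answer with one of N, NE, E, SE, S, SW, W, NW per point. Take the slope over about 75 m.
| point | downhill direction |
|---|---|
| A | SW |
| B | E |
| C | NE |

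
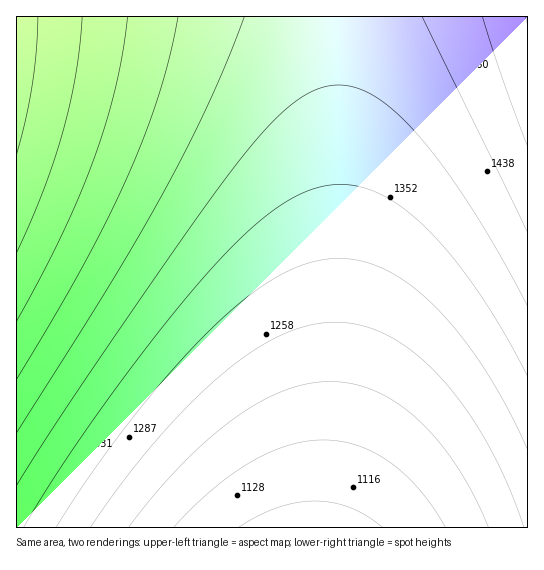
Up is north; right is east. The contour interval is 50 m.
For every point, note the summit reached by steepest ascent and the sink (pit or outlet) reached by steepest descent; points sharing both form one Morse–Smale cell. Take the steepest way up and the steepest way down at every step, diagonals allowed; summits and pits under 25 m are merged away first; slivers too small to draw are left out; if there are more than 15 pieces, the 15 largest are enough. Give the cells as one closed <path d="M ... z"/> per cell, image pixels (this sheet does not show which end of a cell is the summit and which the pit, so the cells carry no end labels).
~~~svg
<path d="M334 16l-318 1 1 511 306-1 12-112 5-132 0-97z"/><path d="M527 16l-192 1 5 169 0 97-5 132-12 113 205-1z"/>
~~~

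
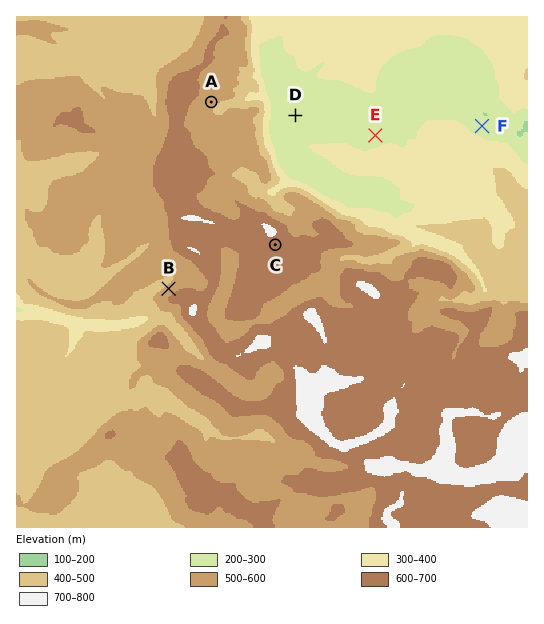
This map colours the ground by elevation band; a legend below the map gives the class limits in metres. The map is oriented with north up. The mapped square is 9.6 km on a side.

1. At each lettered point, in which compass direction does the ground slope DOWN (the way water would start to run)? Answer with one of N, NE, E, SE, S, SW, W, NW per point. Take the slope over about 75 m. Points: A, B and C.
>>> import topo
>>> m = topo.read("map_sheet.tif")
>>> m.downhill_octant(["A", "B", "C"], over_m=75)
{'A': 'SE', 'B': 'NW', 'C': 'SE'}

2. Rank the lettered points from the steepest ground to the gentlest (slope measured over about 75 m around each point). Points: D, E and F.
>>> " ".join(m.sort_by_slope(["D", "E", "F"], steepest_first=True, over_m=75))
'F E D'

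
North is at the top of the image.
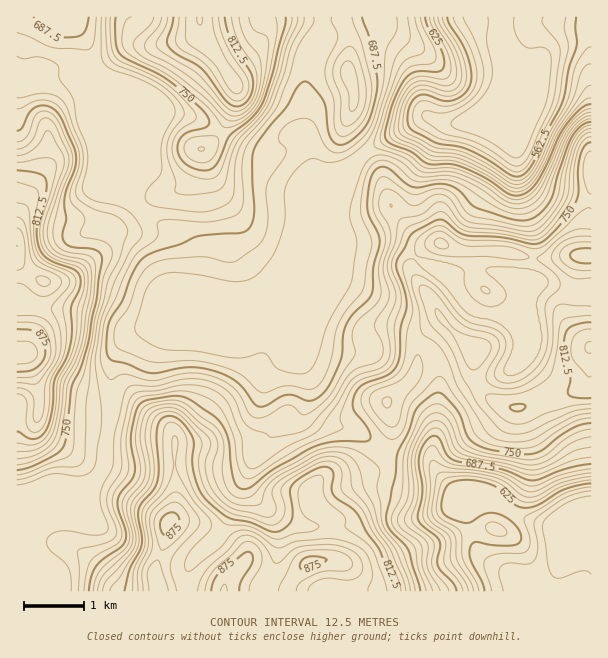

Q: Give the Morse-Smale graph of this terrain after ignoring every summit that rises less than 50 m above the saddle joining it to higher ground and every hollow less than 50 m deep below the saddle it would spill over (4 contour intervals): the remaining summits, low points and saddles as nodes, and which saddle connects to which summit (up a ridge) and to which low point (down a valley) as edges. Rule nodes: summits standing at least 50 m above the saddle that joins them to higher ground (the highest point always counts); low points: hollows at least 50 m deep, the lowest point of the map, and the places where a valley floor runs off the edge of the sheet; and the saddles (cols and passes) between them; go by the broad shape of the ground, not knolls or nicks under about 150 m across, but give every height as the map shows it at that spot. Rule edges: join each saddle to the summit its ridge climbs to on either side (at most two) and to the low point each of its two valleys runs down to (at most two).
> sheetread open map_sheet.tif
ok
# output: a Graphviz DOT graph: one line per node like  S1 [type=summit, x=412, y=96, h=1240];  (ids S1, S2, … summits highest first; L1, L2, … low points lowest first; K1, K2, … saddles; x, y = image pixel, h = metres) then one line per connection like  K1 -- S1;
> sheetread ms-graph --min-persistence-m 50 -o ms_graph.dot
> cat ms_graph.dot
graph terrain {
  S1 [type=summit, x=23, y=354, h=893];
  S2 [type=summit, x=224, y=590, h=889];
  S3 [type=summit, x=200, y=20, h=851];
  S4 [type=summit, x=590, y=347, h=838];
  L1 [type=low, x=501, y=18, h=516];
  L2 [type=low, x=570, y=537, h=586];
  K1 [type=saddle, x=386, y=452, h=756];
  K2 [type=saddle, x=398, y=215, h=723];
  K3 [type=saddle, x=108, y=440, h=709];
  K4 [type=saddle, x=138, y=209, h=707];
  K1 -- S2;
  K1 -- S4;
  K1 -- L1;
  K1 -- L2;
  K2 -- S2;
  K2 -- S4;
  K2 -- L1;
  K3 -- S1;
  K3 -- S2;
  K3 -- L1;
  K4 -- S1;
  K4 -- S3;
  K4 -- L1;
}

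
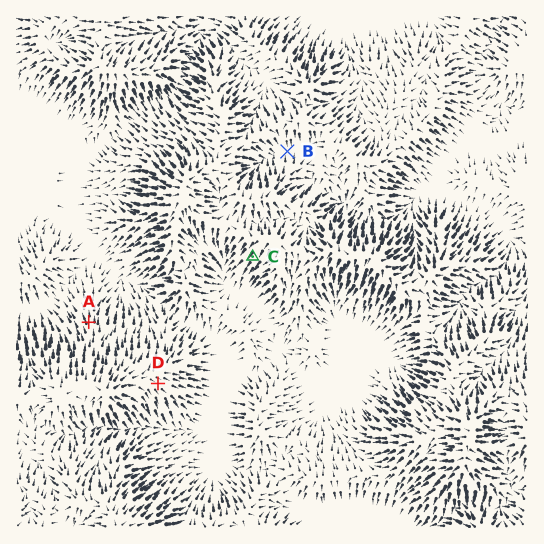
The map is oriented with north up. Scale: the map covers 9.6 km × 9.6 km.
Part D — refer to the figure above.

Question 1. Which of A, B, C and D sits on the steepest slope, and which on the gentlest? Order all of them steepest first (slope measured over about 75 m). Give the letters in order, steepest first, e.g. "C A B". C A D B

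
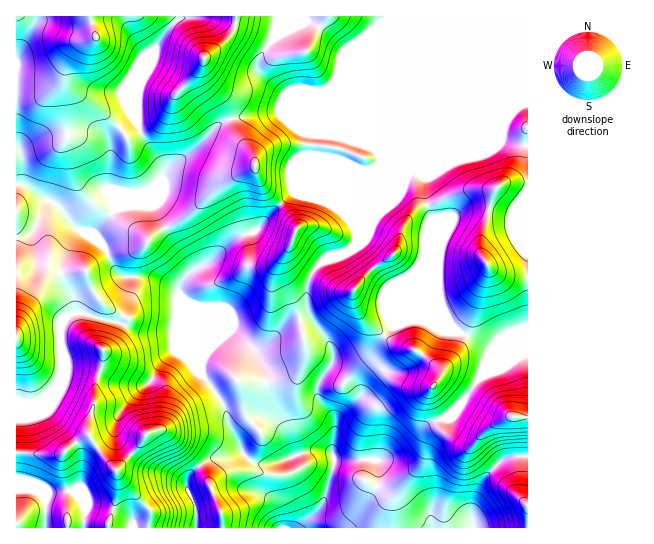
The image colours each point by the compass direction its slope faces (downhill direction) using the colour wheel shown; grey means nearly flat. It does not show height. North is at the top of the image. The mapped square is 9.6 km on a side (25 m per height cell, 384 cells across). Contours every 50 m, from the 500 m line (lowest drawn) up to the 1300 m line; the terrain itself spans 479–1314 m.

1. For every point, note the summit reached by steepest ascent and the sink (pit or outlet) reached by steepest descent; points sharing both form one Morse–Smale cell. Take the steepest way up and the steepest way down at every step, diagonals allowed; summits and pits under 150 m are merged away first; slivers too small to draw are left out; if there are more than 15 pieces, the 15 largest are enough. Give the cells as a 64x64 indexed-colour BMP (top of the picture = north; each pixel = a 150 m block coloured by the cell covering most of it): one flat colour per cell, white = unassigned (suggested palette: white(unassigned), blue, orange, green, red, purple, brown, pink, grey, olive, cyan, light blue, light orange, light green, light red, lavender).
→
<image width="64" height="64" href="data:image/bmp;base64,Qk12CAAAAAAAAHYAAAAoAAAAQAAAAEAAAAABAAQAAAAAAAAIAAATCwAAEwsAABAAAAAAAAAA////ALR3HwAOf/8ALKAsACgn1gC9Z5QAS1aMAMJ34wB/f38AIr28AM++FwDox64AeLv/AIrfmACWmP8A1bDFACIiIiIiIiIiIiIiIzMzMzMzMzMzM4iIiIiIiIiLu7u7IiIiIiIiIiIiIiIjMzMzMzMzMzMzOIiIiIiIiIu7u7siIiIiIiIiIiIiIjMzMzMzMzMzMzM4iIiIiIiIi7u7uyIiIiIiIiIiIiIiMzMzMzMzMzMzMzOIiIiIiIiLu7u7IiIiIiIiIiIiIiIzMzMzMzMzMzMzMziIiIiIiIi7u7siIiIiIiIiIiIiIzMzMzMzMzMzMzMzOIiIiIiIiLu7uyIiIiIiIiIiIiIiMzMzMzMzMzMzMzM4iIiIiIiIi7u7IiIiIiIiIiIiIiIjMzMzMzMzMzMzMziIiIiIiIiIu7siIiIiIiIiIiIiIiIzMzMzMzMzMzMzOoiIiIiIiIiLuyIiIiIiIiIiIiIiIiIiMzMzMzMzqqqqqoiIiIiIiIiIIiIiIiIiIiIiIiIiIiIzMzMzMzOqqqqqqIiIiIiIiIgiIiIiIiIiIiIiIiIiIzMzMzMzM6qqqqqqiIiIiIiIiCIiIiIiIiIiIiIiIiIjMzMzMzMzqqqqqqqoiIiIiIiIIiIiIiIiIiIiIiIiIjMzMzMzMzOqqqqqqqqoiIiIiIgiIiIiIiIiIiIiIiIiMzMzMzMzN3qqqqqqqqqoiIiIiCIiIiIiIiIiIiIiIiIzMzMzMzN3d6qqqqqqqqqIiIiIZmYiIiIiIiIiIiIiIzMzMzMzM3d3eqqqqqqqqoiIiIhmZmIiIiIiIiIiIiIjMzMzMzMzd3d6qqqqqqqqqIiIiGZmYiIiIiIiIiIiIjMzMzMzMzN3d6qqqqqqqqqqiIiIZmZmIiIiIiIiIiIjMzMzMzMzMzd3qqqqqqqqqqpYiIhmZmYiIiIiIiIiImMzMzMzMzMzN3d6qqqqqqqqqqWIiGZmZiIiIiIiIiImYzMzMzMzMzMzd3eqqqqqqqqqpVVYZmZmIiIiIiIiImZpMzMzMzMzMzd3d3qqqqqqqqqlVVVmZmYiIiIiIiIiZmmTM5mZMzMzN3d3d6qqqqqqpVVVVWZmYiIiIiIiZiZmmZmZmZmTMzN3d3d3qqqqqqVVVVVVZmZmIiIiJmZmZmaZmZmZmZkzN3d3d3d3qqp3VVVVVVVmZmZiJmZmZmZmaZmZmZmZmZmXd3d3d3d3d3dVVVVVVWZmZmZmZmZmZmZpmZmZmZmZmXd3d3d3d3d3dVVVVVVVZmZmZmZmZmZmZmmZmZmZmZmZd3d3d3d3d3d1VVVVVVVmZmZmZmZmZmZmmZmZmZmZmZl3d3d3d3d3d3VVVVVVVWZmZmZmZmZmZmEZmZmZmZmZmZd3d3d3d3d3dVVVVVVVZmZmZmZmYRERERmZmZmZmZmZl3d3d3d3d3d1VVVVVVVmZmZmZmYRERERERmZmZmZmZmXd3d3d3d3d3VVVVVVVWZmZmZmZhERERERERmZmZmZmZmXd3d3d3d3dVVVVVVVZmZmZmZhEREREREREZmZmZmZmZmXd3d3d3d1VVVVVVVmZmZmZmERERERERERGZmZmZmZmZl3d3d3d3VVVVVVVWZmZmZkERERERERERERmZmZmZmZmZd3d3d3dVVVVVVVZmZmZkQRERERERERERERmZmZmZmZEXd3d3dVVVVVVVVmZmZkREEREREREREREREZmZmZmZkRF3d3d1VVVVVVVWZmZkRERBERERERERERERGZmZmZkRERd3d3VVVVVVVVZmZkREREERERERERERERERmZmZEREREXd3VVVVVVVVVmZEREREQREREREREREREREZkRERERERF3dVVVVVVVVWZERERERBEREREREREREREREREREREREXd1VVVVVVVVREREREREERERERERERERERERERERERERF3VVVVVVVVVEREREREQRERERERERERERERERERERERERVVVVVVVVVURERERERBEREREREREREREREREREREREREVVVVVVVVVREREREREERERERERERERERERERERERERERFVVVVVVVVEREREREQRERERERERERERERERERERERERERVVVVVVVURERERERBEREREREREREREREREREREREREREVVVVVVVREREREREQRERERERERERERERERERERERERERFVVVVVVEREREREREERERERERERERERERERERERERERERFVVVVURERERERERBERERERERERERERERERERERERERERFVVVREREREREREEREREREREREREREREREREREREREREREVVEREREREREQREREREREREREREREREREREREREREREREURERERERERBERERERERERERERERERERERERERERERERREREREREREQRERERERERERERERERERERERERERERERFERERERERERBEREREREREREREREREREREREREREREREUREREREREREERERERERERERERERERERERERERERERERRERERERERERBERERERERERERERERERERERERERERERFEREREREREREEREREREREREREREREREREREREREREREURERERERERERBERERERERERERERERERERERERERERERREREREREREREERERERERERERERERERERERERERERERFERERERERERERBEREREREREREREREREREREREREREREUREREREREREREQRERERERERERERERERERERERERERER"/>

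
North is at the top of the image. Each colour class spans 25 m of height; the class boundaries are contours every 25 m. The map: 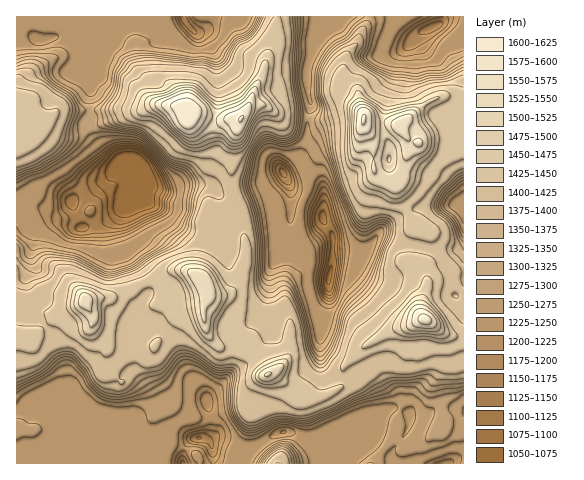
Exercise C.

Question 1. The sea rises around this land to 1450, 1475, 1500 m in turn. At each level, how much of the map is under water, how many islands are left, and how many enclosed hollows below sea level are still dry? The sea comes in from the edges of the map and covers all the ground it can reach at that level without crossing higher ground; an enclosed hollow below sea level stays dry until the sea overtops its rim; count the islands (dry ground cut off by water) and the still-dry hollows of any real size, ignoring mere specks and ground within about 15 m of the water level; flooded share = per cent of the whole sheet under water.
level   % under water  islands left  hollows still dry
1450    87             6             0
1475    91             6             0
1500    93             6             1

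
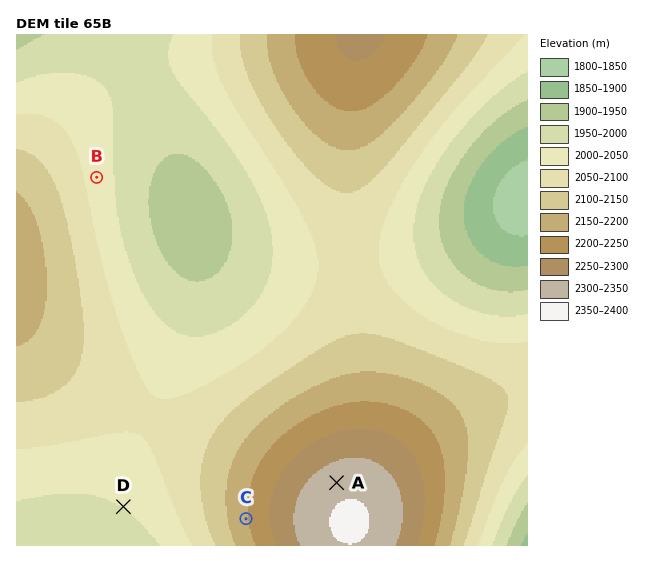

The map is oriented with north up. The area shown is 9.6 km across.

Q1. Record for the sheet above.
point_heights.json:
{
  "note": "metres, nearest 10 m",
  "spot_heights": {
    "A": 2330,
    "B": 2030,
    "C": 2190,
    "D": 2000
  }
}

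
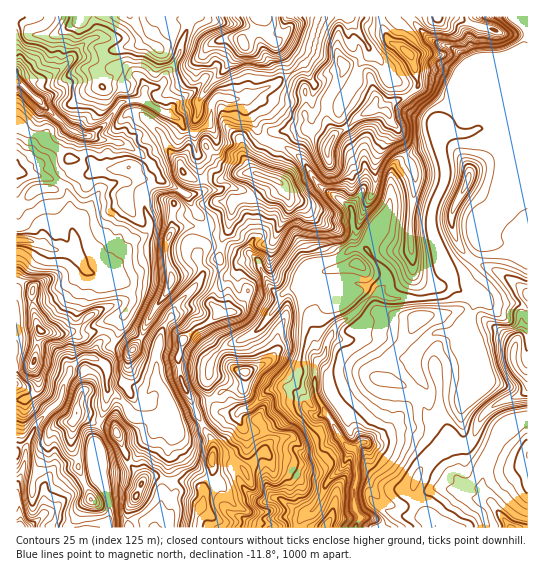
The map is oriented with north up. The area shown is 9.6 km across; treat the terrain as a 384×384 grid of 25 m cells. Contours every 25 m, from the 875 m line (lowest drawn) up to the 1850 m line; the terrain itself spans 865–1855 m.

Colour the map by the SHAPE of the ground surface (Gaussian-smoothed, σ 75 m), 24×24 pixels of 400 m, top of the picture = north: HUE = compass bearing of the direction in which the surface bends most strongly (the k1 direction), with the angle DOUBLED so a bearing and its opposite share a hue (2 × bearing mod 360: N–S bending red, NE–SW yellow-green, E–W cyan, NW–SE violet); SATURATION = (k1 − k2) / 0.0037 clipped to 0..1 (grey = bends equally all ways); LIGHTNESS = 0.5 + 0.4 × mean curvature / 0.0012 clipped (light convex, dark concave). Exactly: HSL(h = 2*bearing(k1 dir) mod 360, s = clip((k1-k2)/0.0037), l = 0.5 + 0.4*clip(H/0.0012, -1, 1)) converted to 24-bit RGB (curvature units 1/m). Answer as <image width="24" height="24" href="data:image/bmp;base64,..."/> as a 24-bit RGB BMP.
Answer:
<image width="24" height="24" href="data:image/bmp;base64,Qk32BgAAAAAAADYAAAAoAAAAGAAAABgAAAABABgAAAAAAMAGAAATCwAAEwsAAAAAAAAAAAAAsHYQNJOG0ISqs6VGCh9G8+V/TnJ1L0Zm49GvYrFqyGppb43TeWLIHl138MqxMwSpXwCgd8+Ia6CCka6ehpmtsISxnTybl5RHjDT6T0iKLmBi3PjTDgRE99/ULlVxOVJv4N+ooFaazKBSXFgVdjcfdb54FLeeMQB21PPgpHSeiqd3bItddWNYfmNXgFSEn4eLEsOteUOGxsd/KbZaLCBfsOyQnoPfQ1rGzmOjttF4pVXBsy/MlszMosmsIISUTAC9QtZZjnaWuZCVlHV9d2RoW4+AeHSWiJmEFx6gxF+GwumJIRtMnz8bZO51fk5PPUdVaDp19PHNQ1yl05+6n2GGfM9vTnqzJgUzKackk4Bgk5NyroOVjH2di6ZtS3R6poukCm5F22no9evNBwc0zv3edjO6dlpmSC9QcedLjsFZbTVrisJhkMzhtFrSxSi66gxyJoaMW51ecYRqipJ2apqs24OMNmFYV49W3LirADMf9qGnSL3GheUAYRckYplpOhVC2v/MZi49IV0TtO6HZE42fVMvNQIuisGOj3eIeot2ZIh1iqN9RoJsZVHN8ZfednEs2C8SatifAXiE9dfWQQpjqNB0UDdvnf5fIevczTzP6riuK3wfXzA/PbRiVCrIhWyJj6GPiZWdeaipqHZbi2ZwPWhVakMp72iK5Lr/ZrihCCslv5ggMg038fSfCAsu9f/MGxguKl+M2e/y9bTuRrmoOI2eK06cfo+il52nmo+AZkx2qrWTgXuTZVl5ZTR6qOaxwJIO6RQeRoyzJpacG6jU/NLPBBQv/OXPgj9tDlYSHTAQl1pX7cnDTzSBHnBspZ1sdXtknW5zmJhYdapkhV5+YEtwVJGv4LWdIn/c1u71jmvX2nDXLHJdsxud/0U/Dqpx+77l3YPKRchDBC8h79G9PTJssEaPNptWlXeRc3mIwJuvYW6sWI1sUGugT8+pumw+b/gsTXhDTVtkwHBRxXvSETRI/8zQBjkrObaNtN7C887iOYK2Ft8faTmDjH2asnnANZlgPJ5Ig5sqrYY2u2SYVIxGVjo+qJxQpvDo4HLhU1d2dmticm5VR0ZkdjBG/NjPCj06yMxOb8Fw1x6mP6E0SFBvkHJzhXZborBhWEF4ycmMWZSbe1x6g2BsaZanj9XKsJZRc1Y+jlRohmx0dXR/Y16ENE+ty+aDVi9/4+ayV28rjQYWhLJeKEpDUYE1RcSQvk7EbkuL1+a8OjxwiUpldca6cbSQclhMm48fhG9GZImDiHp4f3ZtTHRQKWGj8cOZS1xyzH1Xj0mmQnrI4aiCUh4+lblPGO1+KW5aVFuF7e/CLhhLsOWLT0dofnRrinh9pKyJbouHbmZ9dF6CpHOMg7uiFSdO8vCgbDSSnWhNt2ldSlNu43Jsc83a1fb0QgqE8eopIERQ8OWvCw0z8ei9QlJhcYN9gIeAv4bDgnyseVCHUph4f6SSqGSEJsXe+mxDVAtjVdBZ00F0pVSuueXGtOrnQQQNPQoE//S6Bhgt8OS1EC089ZGRPpeLaIB/e4N3ZXJFkUdQaKJtm36nXKGuhbmMOhxS5alwbJbmeVnHyrDny+3z0uzqPgUz+mdpZd7O0P5CBhMt2ezDOkSgJVFw9tjVWWKBcYCDWHRfaaSJn8jSh5HNaIeslzA/ZTR9pvKzjCqOMnCMu+CSdGNFaDcfLwMw7fnSSDdnuzW0zjwaCvQaTCtjRbWgt3VTj2yNgWx4g7rGuuLZLwQFLikFvT8eVYqBot/ALS6DnskMaB2IteCemDudklrBgbDK0OOW5mbUITxG9O3Xk83jLiVQd4JmfHxjh2tqfIGPot6zMwAf35TBuHp9BY5UkOexqC8dQxVC8u/AFa6Te1JNenheWExkwah4o6lYUD6M2q7r3vm2XR8RDSYcbYqEgYyTeYqKe4J5aQANK8qtnq1Pw5y3sY7KLKxQOYmApkqk5uBUg3MdTGw2VHdAP113h9WIu1liRIFznsh5gz2O/MTghdfXHk9WgHp5f35+f39/Pp6AWpFKObGdwriDn3FbXjFCqZZbJXmZ0oyCyExigko4hqZBIXwjFVg1wXWmptGRU8RlVSVI0+qZxVpkDjg4UG5OfH5yf39+UESmd690RnxJO508smmlp3a7stPUGkp83qLOo3jc49vwbUjU3enSImJqOZ6dxrdobCtbhdTY1vHYyANkzgE1VTIYeZkYEXc7YLe6aliizJO0XmeqbVaae8J8dHxikVaMJXU/fV0szz84wbWJldBlZTu1Hm5spVY2qVOsiLhdhCMt33vJsMnmXs7/zP/nZwCr"/>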